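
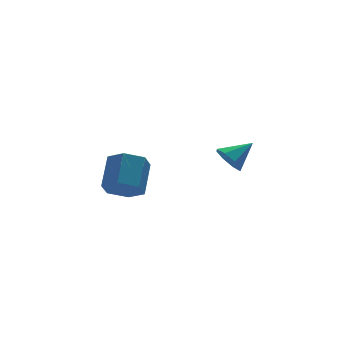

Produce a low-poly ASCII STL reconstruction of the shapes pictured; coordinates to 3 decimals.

solid 
facet normal -0.448 -0.618 -0.646
outer loop
vertex -1.91 -1.996 -2.765
vertex -2.866 -1.642 -2.44
vertex -2.364 -1.158 -3.251
endloop
endfacet
facet normal 0.787 0.071 -0.613
outer loop
vertex -1.91 -1.996 -2.765
vertex -2.364 -1.158 -3.251
vertex -1.037 -0.791 -1.504
endloop
endfacet
facet normal 0.787 0.071 -0.613
outer loop
vertex -1.037 -0.791 -1.504
vertex -2.364 -1.158 -3.251
vertex -1.491 0.047 -1.99
endloop
endfacet
facet normal 0.447 0.618 0.647
outer loop
vertex -1.037 -0.791 -1.504
vertex -1.491 0.047 -1.99
vertex -1.994 -0.438 -1.18
endloop
endfacet
facet normal -0.448 -0.618 -0.646
outer loop
vertex -2.364 -1.158 -3.251
vertex -2.866 -1.642 -2.44
vertex -3.32 -0.804 -2.927
endloop
endfacet
facet normal 0.027 0.713 -0.700
outer loop
vertex -2.364 -1.158 -3.251
vertex -3.32 -0.804 -2.927
vertex -1.491 0.047 -1.99
endloop
endfacet
facet normal 0.026 0.714 -0.700
outer loop
vertex -1.491 0.047 -1.99
vertex -3.32 -0.804 -2.927
vertex -2.447 0.4 -1.666
endloop
endfacet
facet normal 0.447 0.617 0.647
outer loop
vertex -1.491 0.047 -1.99
vertex -2.447 0.4 -1.666
vertex -1.994 -0.438 -1.18
endloop
endfacet
facet normal -0.447 -0.618 -0.647
outer loop
vertex -3.32 -0.804 -2.927
vertex -2.866 -1.642 -2.44
vertex -3.823 -1.289 -2.116
endloop
endfacet
facet normal -0.761 0.643 -0.087
outer loop
vertex -3.32 -0.804 -2.927
vertex -3.823 -1.289 -2.116
vertex -2.447 0.4 -1.666
endloop
endfacet
facet normal -0.761 0.643 -0.088
outer loop
vertex -2.447 0.4 -1.666
vertex -3.823 -1.289 -2.116
vertex -2.95 -0.084 -0.855
endloop
endfacet
facet normal 0.448 0.617 0.646
outer loop
vertex -2.447 0.4 -1.666
vertex -2.95 -0.084 -0.855
vertex -1.994 -0.438 -1.18
endloop
endfacet
facet normal -0.447 -0.618 -0.647
outer loop
vertex -3.823 -1.289 -2.116
vertex -2.866 -1.642 -2.44
vertex -3.369 -2.127 -1.63
endloop
endfacet
facet normal -0.787 -0.071 0.613
outer loop
vertex -3.823 -1.289 -2.116
vertex -3.369 -2.127 -1.63
vertex -2.95 -0.084 -0.855
endloop
endfacet
facet normal -0.787 -0.071 0.613
outer loop
vertex -2.95 -0.084 -0.855
vertex -3.369 -2.127 -1.63
vertex -2.496 -0.922 -0.369
endloop
endfacet
facet normal 0.448 0.618 0.646
outer loop
vertex -2.95 -0.084 -0.855
vertex -2.496 -0.922 -0.369
vertex -1.994 -0.438 -1.18
endloop
endfacet
facet normal -0.447 -0.617 -0.647
outer loop
vertex -3.369 -2.127 -1.63
vertex -2.866 -1.642 -2.44
vertex -2.413 -2.48 -1.954
endloop
endfacet
facet normal -0.026 -0.714 0.700
outer loop
vertex -3.369 -2.127 -1.63
vertex -2.413 -2.48 -1.954
vertex -2.496 -0.922 -0.369
endloop
endfacet
facet normal -0.027 -0.714 0.700
outer loop
vertex -2.496 -0.922 -0.369
vertex -2.413 -2.48 -1.954
vertex -1.54 -1.276 -0.693
endloop
endfacet
facet normal 0.448 0.618 0.646
outer loop
vertex -2.496 -0.922 -0.369
vertex -1.54 -1.276 -0.693
vertex -1.994 -0.438 -1.18
endloop
endfacet
facet normal -0.448 -0.617 -0.646
outer loop
vertex -2.413 -2.48 -1.954
vertex -2.866 -1.642 -2.44
vertex -1.91 -1.996 -2.765
endloop
endfacet
facet normal 0.761 -0.643 0.088
outer loop
vertex -2.413 -2.48 -1.954
vertex -1.91 -1.996 -2.765
vertex -1.54 -1.276 -0.693
endloop
endfacet
facet normal 0.761 -0.643 0.088
outer loop
vertex -1.54 -1.276 -0.693
vertex -1.91 -1.996 -2.765
vertex -1.037 -0.791 -1.504
endloop
endfacet
facet normal 0.447 0.618 0.647
outer loop
vertex -1.54 -1.276 -0.693
vertex -1.037 -0.791 -1.504
vertex -1.994 -0.438 -1.18
endloop
endfacet
facet normal -0.844 -0.050 -0.533
outer loop
vertex 3.355 -1.702 -2.48
vertex 2.881 -1.381 -1.76
vertex 3.312 -0.999 -2.478
endloop
endfacet
facet normal 0.865 0.054 -0.498
outer loop
vertex 3.355 -1.702 -2.48
vertex 3.312 -0.999 -2.478
vertex 4.239 -1.299 -0.9
endloop
endfacet
facet normal -0.844 -0.050 -0.534
outer loop
vertex 3.312 -0.999 -2.478
vertex 2.881 -1.381 -1.76
vertex 3.016 -0.52 -2.055
endloop
endfacet
facet normal 0.689 0.670 -0.277
outer loop
vertex 3.312 -0.999 -2.478
vertex 3.016 -0.52 -2.055
vertex 4.239 -1.299 -0.9
endloop
endfacet
facet normal -0.844 -0.051 -0.534
outer loop
vertex 3.016 -0.52 -2.055
vertex 2.881 -1.381 -1.76
vertex 2.641 -0.545 -1.46
endloop
endfacet
facet normal 0.339 0.906 0.252
outer loop
vertex 3.016 -0.52 -2.055
vertex 2.641 -0.545 -1.46
vertex 4.239 -1.299 -0.9
endloop
endfacet
facet normal -0.844 -0.050 -0.535
outer loop
vertex 2.641 -0.545 -1.46
vertex 2.881 -1.381 -1.76
vertex 2.406 -1.059 -1.041
endloop
endfacet
facet normal 0.022 0.626 0.780
outer loop
vertex 2.641 -0.545 -1.46
vertex 2.406 -1.059 -1.041
vertex 4.239 -1.299 -0.9
endloop
endfacet
facet normal -0.844 -0.051 -0.535
outer loop
vertex 2.406 -1.059 -1.041
vertex 2.881 -1.381 -1.76
vertex 2.449 -1.762 -1.042
endloop
endfacet
facet normal -0.077 -0.006 0.997
outer loop
vertex 2.406 -1.059 -1.041
vertex 2.449 -1.762 -1.042
vertex 4.239 -1.299 -0.9
endloop
endfacet
facet normal -0.844 -0.051 -0.535
outer loop
vertex 2.449 -1.762 -1.042
vertex 2.881 -1.381 -1.76
vertex 2.746 -2.242 -1.465
endloop
endfacet
facet normal 0.099 -0.623 0.776
outer loop
vertex 2.449 -1.762 -1.042
vertex 2.746 -2.242 -1.465
vertex 4.239 -1.299 -0.9
endloop
endfacet
facet normal -0.844 -0.051 -0.534
outer loop
vertex 2.746 -2.242 -1.465
vertex 2.881 -1.381 -1.76
vertex 3.121 -2.217 -2.06
endloop
endfacet
facet normal 0.449 -0.859 0.247
outer loop
vertex 2.746 -2.242 -1.465
vertex 3.121 -2.217 -2.06
vertex 4.239 -1.299 -0.9
endloop
endfacet
facet normal -0.844 -0.051 -0.533
outer loop
vertex 3.121 -2.217 -2.06
vertex 2.881 -1.381 -1.76
vertex 3.355 -1.702 -2.48
endloop
endfacet
facet normal 0.766 -0.578 -0.281
outer loop
vertex 3.121 -2.217 -2.06
vertex 3.355 -1.702 -2.48
vertex 4.239 -1.299 -0.9
endloop
endfacet

endsolid


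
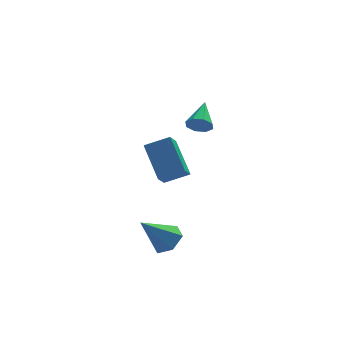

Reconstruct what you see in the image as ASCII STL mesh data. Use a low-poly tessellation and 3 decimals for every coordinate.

solid 
facet normal -0.911 0.117 -0.395
outer loop
vertex -2.316 -4.488 1.746
vertex -2.651 -3.032 2.951
vertex -1.943 -3.848 1.075
endloop
endfacet
facet normal 0.175 -0.759 -0.627
outer loop
vertex -0.849 -3.988 1.549
vertex -2.316 -4.488 1.746
vertex -1.943 -3.848 1.075
endloop
endfacet
facet normal -0.911 0.118 -0.395
outer loop
vertex -1.943 -3.848 1.075
vertex -2.651 -3.032 2.951
vertex -2.277 -2.391 2.28
endloop
endfacet
facet normal 0.373 0.641 -0.671
outer loop
vertex -2.277 -2.391 2.28
vertex -0.849 -3.988 1.549
vertex -1.943 -3.848 1.075
endloop
endfacet
facet normal -0.373 -0.641 0.671
outer loop
vertex -2.316 -4.488 1.746
vertex -1.557 -3.172 3.425
vertex -2.651 -3.032 2.951
endloop
endfacet
facet normal 0.174 -0.759 -0.628
outer loop
vertex -1.223 -4.629 2.22
vertex -2.316 -4.488 1.746
vertex -0.849 -3.988 1.549
endloop
endfacet
facet normal -0.374 -0.641 0.671
outer loop
vertex -1.223 -4.629 2.22
vertex -1.557 -3.172 3.425
vertex -2.316 -4.488 1.746
endloop
endfacet
facet normal -0.175 0.759 0.627
outer loop
vertex -2.651 -3.032 2.951
vertex -1.557 -3.172 3.425
vertex -2.277 -2.391 2.28
endloop
endfacet
facet normal 0.374 0.641 -0.671
outer loop
vertex -1.184 -2.532 2.754
vertex -0.849 -3.988 1.549
vertex -2.277 -2.391 2.28
endloop
endfacet
facet normal -0.174 0.759 0.627
outer loop
vertex -2.277 -2.391 2.28
vertex -1.557 -3.172 3.425
vertex -1.184 -2.532 2.754
endloop
endfacet
facet normal 0.911 -0.118 0.395
outer loop
vertex -1.184 -2.532 2.754
vertex -1.223 -4.629 2.22
vertex -0.849 -3.988 1.549
endloop
endfacet
facet normal 0.911 -0.117 0.395
outer loop
vertex -1.557 -3.172 3.425
vertex -1.223 -4.629 2.22
vertex -1.184 -2.532 2.754
endloop
endfacet
facet normal -0.334 -0.837 -0.434
outer loop
vertex 0.963 1.494 0.753
vertex 0.632 1.341 1.303
vertex 0.494 1.681 0.754
endloop
endfacet
facet normal 0.268 0.675 -0.687
outer loop
vertex 0.963 1.494 0.753
vertex 0.494 1.681 0.754
vertex 1.168 2.679 1.997
endloop
endfacet
facet normal -0.335 -0.836 -0.434
outer loop
vertex 0.494 1.681 0.754
vertex 0.632 1.341 1.303
vertex 0.106 1.669 1.077
endloop
endfacet
facet normal -0.390 0.810 -0.439
outer loop
vertex 0.494 1.681 0.754
vertex 0.106 1.669 1.077
vertex 1.168 2.679 1.997
endloop
endfacet
facet normal -0.335 -0.836 -0.434
outer loop
vertex 0.106 1.669 1.077
vertex 0.632 1.341 1.303
vertex 0.026 1.465 1.532
endloop
endfacet
facet normal -0.749 0.644 0.157
outer loop
vertex 0.106 1.669 1.077
vertex 0.026 1.465 1.532
vertex 1.168 2.679 1.997
endloop
endfacet
facet normal -0.335 -0.836 -0.435
outer loop
vertex 0.026 1.465 1.532
vertex 0.632 1.341 1.303
vertex 0.301 1.188 1.852
endloop
endfacet
facet normal -0.599 0.275 0.752
outer loop
vertex 0.026 1.465 1.532
vertex 0.301 1.188 1.852
vertex 1.168 2.679 1.997
endloop
endfacet
facet normal -0.334 -0.836 -0.435
outer loop
vertex 0.301 1.188 1.852
vertex 0.632 1.341 1.303
vertex 0.77 1.001 1.851
endloop
endfacet
facet normal -0.030 -0.080 0.996
outer loop
vertex 0.301 1.188 1.852
vertex 0.77 1.001 1.851
vertex 1.168 2.679 1.997
endloop
endfacet
facet normal -0.335 -0.836 -0.434
outer loop
vertex 0.77 1.001 1.851
vertex 0.632 1.341 1.303
vertex 1.159 1.013 1.528
endloop
endfacet
facet normal 0.628 -0.214 0.748
outer loop
vertex 0.77 1.001 1.851
vertex 1.159 1.013 1.528
vertex 1.168 2.679 1.997
endloop
endfacet
facet normal -0.335 -0.836 -0.434
outer loop
vertex 1.159 1.013 1.528
vertex 0.632 1.341 1.303
vertex 1.239 1.217 1.073
endloop
endfacet
facet normal 0.987 -0.048 0.152
outer loop
vertex 1.159 1.013 1.528
vertex 1.239 1.217 1.073
vertex 1.168 2.679 1.997
endloop
endfacet
facet normal -0.335 -0.836 -0.434
outer loop
vertex 1.239 1.217 1.073
vertex 0.632 1.341 1.303
vertex 0.963 1.494 0.753
endloop
endfacet
facet normal 0.837 0.321 -0.444
outer loop
vertex 1.239 1.217 1.073
vertex 0.963 1.494 0.753
vertex 1.168 2.679 1.997
endloop
endfacet
facet normal 0.643 0.134 -0.754
outer loop
vertex -1.206 -4.149 -2.163
vertex -1.792 -3.746 -2.591
vertex -1.285 -3.326 -2.084
endloop
endfacet
facet normal 0.477 -0.039 0.878
outer loop
vertex -1.206 -4.149 -2.163
vertex -1.285 -3.326 -2.084
vertex -2.988 -3.994 -1.189
endloop
endfacet
facet normal 0.643 0.133 -0.754
outer loop
vertex -1.285 -3.326 -2.084
vertex -1.792 -3.746 -2.591
vertex -1.871 -2.923 -2.513
endloop
endfacet
facet normal 0.045 0.758 0.651
outer loop
vertex -1.285 -3.326 -2.084
vertex -1.871 -2.923 -2.513
vertex -2.988 -3.994 -1.189
endloop
endfacet
facet normal 0.643 0.133 -0.754
outer loop
vertex -1.871 -2.923 -2.513
vertex -1.792 -3.746 -2.591
vertex -2.377 -3.342 -3.019
endloop
endfacet
facet normal -0.663 0.747 0.045
outer loop
vertex -1.871 -2.923 -2.513
vertex -2.377 -3.342 -3.019
vertex -2.988 -3.994 -1.189
endloop
endfacet
facet normal 0.644 0.134 -0.753
outer loop
vertex -2.377 -3.342 -3.019
vertex -1.792 -3.746 -2.591
vertex -2.298 -4.165 -3.098
endloop
endfacet
facet normal -0.941 -0.058 -0.335
outer loop
vertex -2.377 -3.342 -3.019
vertex -2.298 -4.165 -3.098
vertex -2.988 -3.994 -1.189
endloop
endfacet
facet normal 0.644 0.134 -0.753
outer loop
vertex -2.298 -4.165 -3.098
vertex -1.792 -3.746 -2.591
vertex -1.713 -4.568 -2.67
endloop
endfacet
facet normal -0.509 -0.854 -0.108
outer loop
vertex -2.298 -4.165 -3.098
vertex -1.713 -4.568 -2.67
vertex -2.988 -3.994 -1.189
endloop
endfacet
facet normal 0.643 0.134 -0.754
outer loop
vertex -1.713 -4.568 -2.67
vertex -1.792 -3.746 -2.591
vertex -1.206 -4.149 -2.163
endloop
endfacet
facet normal 0.199 -0.844 0.498
outer loop
vertex -1.713 -4.568 -2.67
vertex -1.206 -4.149 -2.163
vertex -2.988 -3.994 -1.189
endloop
endfacet

endsolid


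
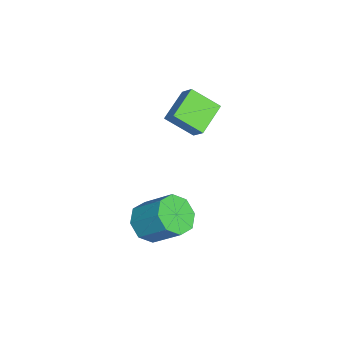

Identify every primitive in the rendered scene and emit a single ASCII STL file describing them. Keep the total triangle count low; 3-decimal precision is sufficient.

solid 
facet normal -0.287 -0.677 -0.678
outer loop
vertex 4.09 -4.221 -2.064
vertex 3.459 -3.473 -2.544
vertex 4.494 -3.797 -2.659
endloop
endfacet
facet normal 0.827 -0.532 0.182
outer loop
vertex 4.09 -4.221 -2.064
vertex 4.494 -3.797 -2.659
vertex 4.652 -2.895 -0.736
endloop
endfacet
facet normal 0.828 -0.531 0.181
outer loop
vertex 4.652 -2.895 -0.736
vertex 4.494 -3.797 -2.659
vertex 5.055 -2.47 -1.33
endloop
endfacet
facet normal 0.286 0.677 0.678
outer loop
vertex 4.652 -2.895 -0.736
vertex 5.055 -2.47 -1.33
vertex 4.021 -2.147 -1.216
endloop
endfacet
facet normal -0.287 -0.677 -0.678
outer loop
vertex 4.494 -3.797 -2.659
vertex 3.459 -3.473 -2.544
vertex 4.291 -3.183 -3.186
endloop
endfacet
facet normal 0.927 -0.016 -0.375
outer loop
vertex 4.494 -3.797 -2.659
vertex 4.291 -3.183 -3.186
vertex 5.055 -2.47 -1.33
endloop
endfacet
facet normal 0.927 -0.017 -0.375
outer loop
vertex 5.055 -2.47 -1.33
vertex 4.291 -3.183 -3.186
vertex 4.853 -1.856 -1.857
endloop
endfacet
facet normal 0.286 0.677 0.679
outer loop
vertex 5.055 -2.47 -1.33
vertex 4.853 -1.856 -1.857
vertex 4.021 -2.147 -1.216
endloop
endfacet
facet normal -0.287 -0.677 -0.678
outer loop
vertex 4.291 -3.183 -3.186
vertex 3.459 -3.473 -2.544
vertex 3.601 -2.739 -3.337
endloop
endfacet
facet normal 0.483 0.509 -0.712
outer loop
vertex 4.291 -3.183 -3.186
vertex 3.601 -2.739 -3.337
vertex 4.853 -1.856 -1.857
endloop
endfacet
facet normal 0.483 0.509 -0.712
outer loop
vertex 4.853 -1.856 -1.857
vertex 3.601 -2.739 -3.337
vertex 4.163 -1.413 -2.009
endloop
endfacet
facet normal 0.285 0.677 0.678
outer loop
vertex 4.853 -1.856 -1.857
vertex 4.163 -1.413 -2.009
vertex 4.021 -2.147 -1.216
endloop
endfacet
facet normal -0.287 -0.677 -0.678
outer loop
vertex 3.601 -2.739 -3.337
vertex 3.459 -3.473 -2.544
vertex 2.828 -2.725 -3.024
endloop
endfacet
facet normal -0.243 0.736 -0.632
outer loop
vertex 3.601 -2.739 -3.337
vertex 2.828 -2.725 -3.024
vertex 4.163 -1.413 -2.009
endloop
endfacet
facet normal -0.243 0.736 -0.632
outer loop
vertex 4.163 -1.413 -2.009
vertex 2.828 -2.725 -3.024
vertex 3.39 -1.399 -1.696
endloop
endfacet
facet normal 0.287 0.677 0.678
outer loop
vertex 4.163 -1.413 -2.009
vertex 3.39 -1.399 -1.696
vertex 4.021 -2.147 -1.216
endloop
endfacet
facet normal -0.286 -0.677 -0.678
outer loop
vertex 2.828 -2.725 -3.024
vertex 3.459 -3.473 -2.544
vertex 2.425 -3.15 -2.43
endloop
endfacet
facet normal -0.827 0.532 -0.181
outer loop
vertex 2.828 -2.725 -3.024
vertex 2.425 -3.15 -2.43
vertex 3.39 -1.399 -1.696
endloop
endfacet
facet normal -0.827 0.532 -0.182
outer loop
vertex 3.39 -1.399 -1.696
vertex 2.425 -3.15 -2.43
vertex 2.986 -1.823 -1.101
endloop
endfacet
facet normal 0.287 0.677 0.678
outer loop
vertex 3.39 -1.399 -1.696
vertex 2.986 -1.823 -1.101
vertex 4.021 -2.147 -1.216
endloop
endfacet
facet normal -0.286 -0.677 -0.679
outer loop
vertex 2.425 -3.15 -2.43
vertex 3.459 -3.473 -2.544
vertex 2.627 -3.764 -1.903
endloop
endfacet
facet normal -0.927 0.017 0.375
outer loop
vertex 2.425 -3.15 -2.43
vertex 2.627 -3.764 -1.903
vertex 2.986 -1.823 -1.101
endloop
endfacet
facet normal -0.927 0.016 0.376
outer loop
vertex 2.986 -1.823 -1.101
vertex 2.627 -3.764 -1.903
vertex 3.189 -2.437 -0.574
endloop
endfacet
facet normal 0.287 0.677 0.678
outer loop
vertex 2.986 -1.823 -1.101
vertex 3.189 -2.437 -0.574
vertex 4.021 -2.147 -1.216
endloop
endfacet
facet normal -0.285 -0.677 -0.678
outer loop
vertex 2.627 -3.764 -1.903
vertex 3.459 -3.473 -2.544
vertex 3.317 -4.207 -1.751
endloop
endfacet
facet normal -0.484 -0.509 0.712
outer loop
vertex 2.627 -3.764 -1.903
vertex 3.317 -4.207 -1.751
vertex 3.189 -2.437 -0.574
endloop
endfacet
facet normal -0.483 -0.509 0.712
outer loop
vertex 3.189 -2.437 -0.574
vertex 3.317 -4.207 -1.751
vertex 3.879 -2.881 -0.423
endloop
endfacet
facet normal 0.287 0.677 0.678
outer loop
vertex 3.189 -2.437 -0.574
vertex 3.879 -2.881 -0.423
vertex 4.021 -2.147 -1.216
endloop
endfacet
facet normal -0.287 -0.677 -0.678
outer loop
vertex 3.317 -4.207 -1.751
vertex 3.459 -3.473 -2.544
vertex 4.09 -4.221 -2.064
endloop
endfacet
facet normal 0.243 -0.736 0.632
outer loop
vertex 3.317 -4.207 -1.751
vertex 4.09 -4.221 -2.064
vertex 3.879 -2.881 -0.423
endloop
endfacet
facet normal 0.243 -0.736 0.632
outer loop
vertex 3.879 -2.881 -0.423
vertex 4.09 -4.221 -2.064
vertex 4.652 -2.895 -0.736
endloop
endfacet
facet normal 0.287 0.677 0.678
outer loop
vertex 3.879 -2.881 -0.423
vertex 4.652 -2.895 -0.736
vertex 4.021 -2.147 -1.216
endloop
endfacet
facet normal -0.838 0.370 0.401
outer loop
vertex -2.581 -2.686 1.627
vertex -1.977 -2.179 2.422
vertex -2.443 -1.299 0.637
endloop
endfacet
facet normal -0.540 -0.453 -0.710
outer loop
vertex -0.943 -1.961 -0.082
vertex -2.581 -2.686 1.627
vertex -2.443 -1.299 0.637
endloop
endfacet
facet normal -0.838 0.371 0.401
outer loop
vertex -2.443 -1.299 0.637
vertex -1.977 -2.179 2.422
vertex -1.838 -0.792 1.431
endloop
endfacet
facet normal 0.080 0.811 -0.579
outer loop
vertex -1.838 -0.792 1.431
vertex -0.943 -1.961 -0.082
vertex -2.443 -1.299 0.637
endloop
endfacet
facet normal -0.081 -0.811 0.579
outer loop
vertex -2.581 -2.686 1.627
vertex -0.477 -2.841 1.703
vertex -1.977 -2.179 2.422
endloop
endfacet
facet normal -0.540 -0.453 -0.710
outer loop
vertex -1.082 -3.348 0.909
vertex -2.581 -2.686 1.627
vertex -0.943 -1.961 -0.082
endloop
endfacet
facet normal -0.081 -0.811 0.579
outer loop
vertex -1.082 -3.348 0.909
vertex -0.477 -2.841 1.703
vertex -2.581 -2.686 1.627
endloop
endfacet
facet normal 0.540 0.453 0.710
outer loop
vertex -1.977 -2.179 2.422
vertex -0.477 -2.841 1.703
vertex -1.838 -0.792 1.431
endloop
endfacet
facet normal 0.081 0.811 -0.579
outer loop
vertex -0.339 -1.454 0.713
vertex -0.943 -1.961 -0.082
vertex -1.838 -0.792 1.431
endloop
endfacet
facet normal 0.540 0.453 0.710
outer loop
vertex -1.838 -0.792 1.431
vertex -0.477 -2.841 1.703
vertex -0.339 -1.454 0.713
endloop
endfacet
facet normal 0.838 -0.370 -0.401
outer loop
vertex -0.339 -1.454 0.713
vertex -1.082 -3.348 0.909
vertex -0.943 -1.961 -0.082
endloop
endfacet
facet normal 0.838 -0.370 -0.402
outer loop
vertex -0.477 -2.841 1.703
vertex -1.082 -3.348 0.909
vertex -0.339 -1.454 0.713
endloop
endfacet

endsolid


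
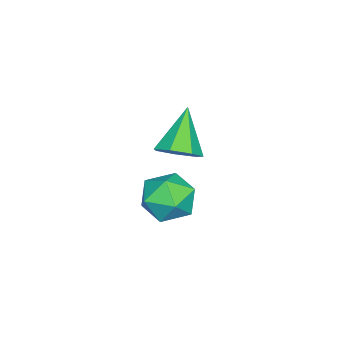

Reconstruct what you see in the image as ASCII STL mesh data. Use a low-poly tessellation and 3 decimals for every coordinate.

solid 
facet normal 0.683 0.076 -0.727
outer loop
vertex -0.742 0.184 0.625
vertex -1.048 -0.332 0.284
vertex -1.17 0.346 0.24
endloop
endfacet
facet normal -0.120 0.860 0.495
outer loop
vertex -0.742 0.184 0.625
vertex -1.17 0.346 0.24
vertex -2.092 -0.448 1.396
endloop
endfacet
facet normal 0.682 0.075 -0.728
outer loop
vertex -1.17 0.346 0.24
vertex -1.048 -0.332 0.284
vertex -1.507 -0.002 -0.112
endloop
endfacet
facet normal -0.690 0.722 -0.054
outer loop
vertex -1.17 0.346 0.24
vertex -1.507 -0.002 -0.112
vertex -2.092 -0.448 1.396
endloop
endfacet
facet normal 0.682 0.076 -0.727
outer loop
vertex -1.507 -0.002 -0.112
vertex -1.048 -0.332 0.284
vertex -1.498 -0.598 -0.166
endloop
endfacet
facet normal -0.934 0.018 -0.357
outer loop
vertex -1.507 -0.002 -0.112
vertex -1.498 -0.598 -0.166
vertex -2.092 -0.448 1.396
endloop
endfacet
facet normal 0.682 0.077 -0.727
outer loop
vertex -1.498 -0.598 -0.166
vertex -1.048 -0.332 0.284
vertex -1.15 -0.994 0.118
endloop
endfacet
facet normal -0.669 -0.720 -0.185
outer loop
vertex -1.498 -0.598 -0.166
vertex -1.15 -0.994 0.118
vertex -2.092 -0.448 1.396
endloop
endfacet
facet normal 0.682 0.077 -0.727
outer loop
vertex -1.15 -0.994 0.118
vertex -1.048 -0.332 0.284
vertex -0.726 -0.891 0.527
endloop
endfacet
facet normal -0.093 -0.939 0.333
outer loop
vertex -1.15 -0.994 0.118
vertex -0.726 -0.891 0.527
vertex -2.092 -0.448 1.396
endloop
endfacet
facet normal 0.682 0.077 -0.727
outer loop
vertex -0.726 -0.891 0.527
vertex -1.048 -0.332 0.284
vertex -0.544 -0.367 0.753
endloop
endfacet
facet normal 0.359 -0.472 0.805
outer loop
vertex -0.726 -0.891 0.527
vertex -0.544 -0.367 0.753
vertex -2.092 -0.448 1.396
endloop
endfacet
facet normal 0.682 0.076 -0.727
outer loop
vertex -0.544 -0.367 0.753
vertex -1.048 -0.332 0.284
vertex -0.742 0.184 0.625
endloop
endfacet
facet normal 0.348 0.329 0.878
outer loop
vertex -0.544 -0.367 0.753
vertex -0.742 0.184 0.625
vertex -2.092 -0.448 1.396
endloop
endfacet
facet normal 0.297 0.946 0.131
outer loop
vertex 1.724 1.092 0.35
vertex 1.443 1.074 1.12
vertex 2.216 0.853 0.961
endloop
endfacet
facet normal 0.717 0.608 -0.340
outer loop
vertex 1.724 1.092 0.35
vertex 2.216 0.853 0.961
vertex 2.222 0.448 0.248
endloop
endfacet
facet normal 0.307 0.376 -0.874
outer loop
vertex 1.724 1.092 0.35
vertex 2.222 0.448 0.248
vertex 1.453 0.42 -0.034
endloop
endfacet
facet normal -0.367 0.569 -0.736
outer loop
vertex 1.724 1.092 0.35
vertex 1.453 0.42 -0.034
vertex 0.971 0.807 0.505
endloop
endfacet
facet normal -0.372 0.921 -0.114
outer loop
vertex 1.724 1.092 0.35
vertex 0.971 0.807 0.505
vertex 1.443 1.074 1.12
endloop
endfacet
facet normal 0.999 0.040 -0.014
outer loop
vertex 2.222 0.448 0.248
vertex 2.216 0.853 0.961
vertex 2.249 0.033 0.955
endloop
endfacet
facet normal 0.320 0.585 0.745
outer loop
vertex 2.216 0.853 0.961
vertex 1.443 1.074 1.12
vertex 1.767 0.42 1.494
endloop
endfacet
facet normal -0.763 0.545 0.349
outer loop
vertex 1.443 1.074 1.12
vertex 0.971 0.807 0.505
vertex 0.998 0.392 1.212
endloop
endfacet
facet normal -0.754 -0.026 -0.656
outer loop
vertex 0.971 0.807 0.505
vertex 1.453 0.42 -0.034
vertex 1.004 -0.013 0.499
endloop
endfacet
facet normal 0.335 -0.337 -0.880
outer loop
vertex 1.453 0.42 -0.034
vertex 2.222 0.448 0.248
vertex 1.777 -0.234 0.34
endloop
endfacet
facet normal 0.367 -0.569 0.736
outer loop
vertex 1.496 -0.252 1.11
vertex 2.249 0.033 0.955
vertex 1.767 0.42 1.494
endloop
endfacet
facet normal -0.307 -0.376 0.874
outer loop
vertex 1.496 -0.252 1.11
vertex 1.767 0.42 1.494
vertex 0.998 0.392 1.212
endloop
endfacet
facet normal -0.717 -0.608 0.340
outer loop
vertex 1.496 -0.252 1.11
vertex 0.998 0.392 1.212
vertex 1.004 -0.013 0.499
endloop
endfacet
facet normal -0.297 -0.946 -0.131
outer loop
vertex 1.496 -0.252 1.11
vertex 1.004 -0.013 0.499
vertex 1.777 -0.234 0.34
endloop
endfacet
facet normal 0.372 -0.921 0.114
outer loop
vertex 1.496 -0.252 1.11
vertex 1.777 -0.234 0.34
vertex 2.249 0.033 0.955
endloop
endfacet
facet normal 0.754 0.026 0.656
outer loop
vertex 1.767 0.42 1.494
vertex 2.249 0.033 0.955
vertex 2.216 0.853 0.961
endloop
endfacet
facet normal -0.335 0.337 0.880
outer loop
vertex 0.998 0.392 1.212
vertex 1.767 0.42 1.494
vertex 1.443 1.074 1.12
endloop
endfacet
facet normal -0.999 -0.040 0.014
outer loop
vertex 1.004 -0.013 0.499
vertex 0.998 0.392 1.212
vertex 0.971 0.807 0.505
endloop
endfacet
facet normal -0.320 -0.585 -0.745
outer loop
vertex 1.777 -0.234 0.34
vertex 1.004 -0.013 0.499
vertex 1.453 0.42 -0.034
endloop
endfacet
facet normal 0.763 -0.545 -0.349
outer loop
vertex 2.249 0.033 0.955
vertex 1.777 -0.234 0.34
vertex 2.222 0.448 0.248
endloop
endfacet

endsolid


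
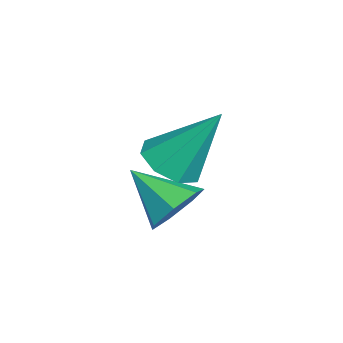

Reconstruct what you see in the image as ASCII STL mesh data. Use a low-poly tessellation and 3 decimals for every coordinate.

solid 
facet normal -0.099 -0.558 -0.824
outer loop
vertex -0.2 -0.06 0.123
vertex -0.995 0.269 -0.004
vertex -0.191 0.491 -0.251
endloop
endfacet
facet normal 0.966 0.135 0.222
outer loop
vertex -0.2 -0.06 0.123
vertex -0.191 0.491 -0.251
vertex -0.785 1.451 1.744
endloop
endfacet
facet normal -0.099 -0.558 -0.824
outer loop
vertex -0.191 0.491 -0.251
vertex -0.995 0.269 -0.004
vertex -0.654 0.912 -0.48
endloop
endfacet
facet normal 0.701 0.701 -0.129
outer loop
vertex -0.191 0.491 -0.251
vertex -0.654 0.912 -0.48
vertex -0.785 1.451 1.744
endloop
endfacet
facet normal -0.099 -0.557 -0.824
outer loop
vertex -0.654 0.912 -0.48
vertex -0.995 0.269 -0.004
vertex -1.316 0.956 -0.43
endloop
endfacet
facet normal 0.047 0.971 -0.233
outer loop
vertex -0.654 0.912 -0.48
vertex -1.316 0.956 -0.43
vertex -0.785 1.451 1.744
endloop
endfacet
facet normal -0.100 -0.558 -0.824
outer loop
vertex -1.316 0.956 -0.43
vertex -0.995 0.269 -0.004
vertex -1.791 0.598 -0.13
endloop
endfacet
facet normal -0.614 0.789 -0.030
outer loop
vertex -1.316 0.956 -0.43
vertex -1.791 0.598 -0.13
vertex -0.785 1.451 1.744
endloop
endfacet
facet normal -0.100 -0.557 -0.825
outer loop
vertex -1.791 0.598 -0.13
vertex -0.995 0.269 -0.004
vertex -1.799 0.047 0.243
endloop
endfacet
facet normal -0.895 0.259 0.363
outer loop
vertex -1.791 0.598 -0.13
vertex -1.799 0.047 0.243
vertex -0.785 1.451 1.744
endloop
endfacet
facet normal -0.099 -0.557 -0.824
outer loop
vertex -1.799 0.047 0.243
vertex -0.995 0.269 -0.004
vertex -1.337 -0.374 0.472
endloop
endfacet
facet normal -0.632 -0.306 0.713
outer loop
vertex -1.799 0.047 0.243
vertex -1.337 -0.374 0.472
vertex -0.785 1.451 1.744
endloop
endfacet
facet normal -0.099 -0.557 -0.824
outer loop
vertex -1.337 -0.374 0.472
vertex -0.995 0.269 -0.004
vertex -0.674 -0.418 0.422
endloop
endfacet
facet normal 0.023 -0.576 0.817
outer loop
vertex -1.337 -0.374 0.472
vertex -0.674 -0.418 0.422
vertex -0.785 1.451 1.744
endloop
endfacet
facet normal -0.099 -0.557 -0.824
outer loop
vertex -0.674 -0.418 0.422
vertex -0.995 0.269 -0.004
vertex -0.2 -0.06 0.123
endloop
endfacet
facet normal 0.684 -0.394 0.614
outer loop
vertex -0.674 -0.418 0.422
vertex -0.2 -0.06 0.123
vertex -0.785 1.451 1.744
endloop
endfacet
facet normal 0.402 0.722 -0.563
outer loop
vertex 2.004 0.546 0.26
vertex 1.307 0.583 -0.19
vertex 1.504 1.007 0.495
endloop
endfacet
facet normal 0.359 -0.084 0.929
outer loop
vertex 2.004 0.546 0.26
vertex 1.504 1.007 0.495
vertex 0.693 -0.523 0.67
endloop
endfacet
facet normal 0.402 0.722 -0.563
outer loop
vertex 1.504 1.007 0.495
vertex 1.307 0.583 -0.19
vertex 0.856 1.149 0.214
endloop
endfacet
facet normal -0.330 0.278 0.902
outer loop
vertex 1.504 1.007 0.495
vertex 0.856 1.149 0.214
vertex 0.693 -0.523 0.67
endloop
endfacet
facet normal 0.402 0.722 -0.563
outer loop
vertex 0.856 1.149 0.214
vertex 1.307 0.583 -0.19
vertex 0.548 0.864 -0.371
endloop
endfacet
facet normal -0.904 0.192 0.382
outer loop
vertex 0.856 1.149 0.214
vertex 0.548 0.864 -0.371
vertex 0.693 -0.523 0.67
endloop
endfacet
facet normal 0.402 0.723 -0.562
outer loop
vertex 0.548 0.864 -0.371
vertex 1.307 0.583 -0.19
vertex 0.812 0.367 -0.821
endloop
endfacet
facet normal -0.930 -0.277 -0.240
outer loop
vertex 0.548 0.864 -0.371
vertex 0.812 0.367 -0.821
vertex 0.693 -0.523 0.67
endloop
endfacet
facet normal 0.402 0.722 -0.563
outer loop
vertex 0.812 0.367 -0.821
vertex 1.307 0.583 -0.19
vertex 1.449 0.032 -0.796
endloop
endfacet
facet normal -0.389 -0.777 -0.495
outer loop
vertex 0.812 0.367 -0.821
vertex 1.449 0.032 -0.796
vertex 0.693 -0.523 0.67
endloop
endfacet
facet normal 0.401 0.723 -0.563
outer loop
vertex 1.449 0.032 -0.796
vertex 1.307 0.583 -0.19
vertex 1.98 0.112 -0.315
endloop
endfacet
facet normal 0.313 -0.930 -0.191
outer loop
vertex 1.449 0.032 -0.796
vertex 1.98 0.112 -0.315
vertex 0.693 -0.523 0.67
endloop
endfacet
facet normal 0.401 0.723 -0.562
outer loop
vertex 1.98 0.112 -0.315
vertex 1.307 0.583 -0.19
vertex 2.004 0.546 0.26
endloop
endfacet
facet normal 0.646 -0.622 0.443
outer loop
vertex 1.98 0.112 -0.315
vertex 2.004 0.546 0.26
vertex 0.693 -0.523 0.67
endloop
endfacet

endsolid


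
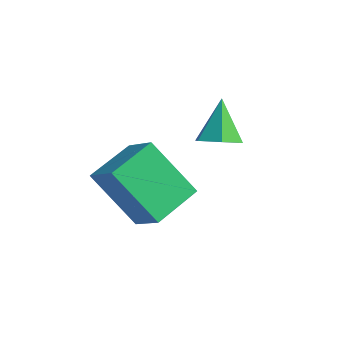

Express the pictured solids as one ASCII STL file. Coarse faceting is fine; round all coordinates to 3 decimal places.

solid 
facet normal -0.833 0.077 -0.548
outer loop
vertex 1.347 -0.518 1.349
vertex 1.217 0.66 1.713
vertex 2.238 -0.023 0.064
endloop
endfacet
facet normal 0.105 -0.950 -0.294
outer loop
vertex 3.063 -0.1 0.607
vertex 1.347 -0.518 1.349
vertex 2.238 -0.023 0.064
endloop
endfacet
facet normal -0.833 0.078 -0.548
outer loop
vertex 2.238 -0.023 0.064
vertex 1.217 0.66 1.713
vertex 2.108 1.155 0.429
endloop
endfacet
facet normal 0.544 0.303 -0.783
outer loop
vertex 2.108 1.155 0.429
vertex 3.063 -0.1 0.607
vertex 2.238 -0.023 0.064
endloop
endfacet
facet normal -0.544 -0.302 0.783
outer loop
vertex 1.347 -0.518 1.349
vertex 2.042 0.583 2.256
vertex 1.217 0.66 1.713
endloop
endfacet
facet normal 0.104 -0.950 -0.294
outer loop
vertex 2.172 -0.595 1.891
vertex 1.347 -0.518 1.349
vertex 3.063 -0.1 0.607
endloop
endfacet
facet normal -0.543 -0.303 0.783
outer loop
vertex 2.172 -0.595 1.891
vertex 2.042 0.583 2.256
vertex 1.347 -0.518 1.349
endloop
endfacet
facet normal -0.105 0.950 0.294
outer loop
vertex 1.217 0.66 1.713
vertex 2.042 0.583 2.256
vertex 2.108 1.155 0.429
endloop
endfacet
facet normal 0.543 0.302 -0.784
outer loop
vertex 2.933 1.078 0.971
vertex 3.063 -0.1 0.607
vertex 2.108 1.155 0.429
endloop
endfacet
facet normal -0.104 0.950 0.294
outer loop
vertex 2.108 1.155 0.429
vertex 2.042 0.583 2.256
vertex 2.933 1.078 0.971
endloop
endfacet
facet normal 0.833 -0.077 0.548
outer loop
vertex 2.933 1.078 0.971
vertex 2.172 -0.595 1.891
vertex 3.063 -0.1 0.607
endloop
endfacet
facet normal 0.833 -0.078 0.548
outer loop
vertex 2.042 0.583 2.256
vertex 2.172 -0.595 1.891
vertex 2.933 1.078 0.971
endloop
endfacet
facet normal 0.369 -0.398 -0.840
outer loop
vertex 2.485 2.177 1.798
vertex 2.096 2.447 1.499
vertex 2.59 2.69 1.601
endloop
endfacet
facet normal 0.699 0.127 0.704
outer loop
vertex 2.485 2.177 1.798
vertex 2.59 2.69 1.601
vertex 1.664 2.913 2.481
endloop
endfacet
facet normal 0.369 -0.397 -0.840
outer loop
vertex 2.59 2.69 1.601
vertex 2.096 2.447 1.499
vertex 2.201 2.961 1.302
endloop
endfacet
facet normal 0.430 0.873 0.231
outer loop
vertex 2.59 2.69 1.601
vertex 2.201 2.961 1.302
vertex 1.664 2.913 2.481
endloop
endfacet
facet normal 0.369 -0.397 -0.840
outer loop
vertex 2.201 2.961 1.302
vertex 2.096 2.447 1.499
vertex 1.707 2.718 1.2
endloop
endfacet
facet normal -0.411 0.899 -0.151
outer loop
vertex 2.201 2.961 1.302
vertex 1.707 2.718 1.2
vertex 1.664 2.913 2.481
endloop
endfacet
facet normal 0.369 -0.397 -0.840
outer loop
vertex 1.707 2.718 1.2
vertex 2.096 2.447 1.499
vertex 1.602 2.204 1.397
endloop
endfacet
facet normal -0.982 0.178 -0.060
outer loop
vertex 1.707 2.718 1.2
vertex 1.602 2.204 1.397
vertex 1.664 2.913 2.481
endloop
endfacet
facet normal 0.369 -0.399 -0.839
outer loop
vertex 1.602 2.204 1.397
vertex 2.096 2.447 1.499
vertex 1.99 1.934 1.696
endloop
endfacet
facet normal -0.713 -0.568 0.412
outer loop
vertex 1.602 2.204 1.397
vertex 1.99 1.934 1.696
vertex 1.664 2.913 2.481
endloop
endfacet
facet normal 0.369 -0.399 -0.840
outer loop
vertex 1.99 1.934 1.696
vertex 2.096 2.447 1.499
vertex 2.485 2.177 1.798
endloop
endfacet
facet normal 0.128 -0.594 0.794
outer loop
vertex 1.99 1.934 1.696
vertex 2.485 2.177 1.798
vertex 1.664 2.913 2.481
endloop
endfacet

endsolid


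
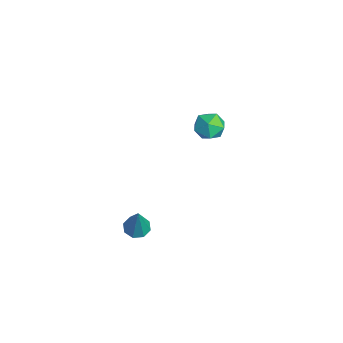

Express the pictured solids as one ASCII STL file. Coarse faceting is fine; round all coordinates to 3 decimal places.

solid 
facet normal -0.353 0.047 -0.934
outer loop
vertex 3.512 -2.837 -3.841
vertex 2.974 -2.504 -3.621
vertex 3.582 -2.329 -3.842
endloop
endfacet
facet normal 0.989 -0.136 -0.058
outer loop
vertex 3.512 -2.837 -3.841
vertex 3.582 -2.329 -3.842
vertex 3.666 -2.596 -1.799
endloop
endfacet
facet normal -0.353 0.048 -0.934
outer loop
vertex 3.582 -2.329 -3.842
vertex 2.974 -2.504 -3.621
vertex 3.296 -1.923 -3.713
endloop
endfacet
facet normal 0.823 0.567 0.040
outer loop
vertex 3.582 -2.329 -3.842
vertex 3.296 -1.923 -3.713
vertex 3.666 -2.596 -1.799
endloop
endfacet
facet normal -0.354 0.048 -0.934
outer loop
vertex 3.296 -1.923 -3.713
vertex 2.974 -2.504 -3.621
vertex 2.822 -1.858 -3.53
endloop
endfacet
facet normal 0.236 0.930 0.281
outer loop
vertex 3.296 -1.923 -3.713
vertex 2.822 -1.858 -3.53
vertex 3.666 -2.596 -1.799
endloop
endfacet
facet normal -0.354 0.048 -0.934
outer loop
vertex 2.822 -1.858 -3.53
vertex 2.974 -2.504 -3.621
vertex 2.437 -2.17 -3.4
endloop
endfacet
facet normal -0.424 0.740 0.522
outer loop
vertex 2.822 -1.858 -3.53
vertex 2.437 -2.17 -3.4
vertex 3.666 -2.596 -1.799
endloop
endfacet
facet normal -0.355 0.047 -0.934
outer loop
vertex 2.437 -2.17 -3.4
vertex 2.974 -2.504 -3.621
vertex 2.367 -2.678 -3.399
endloop
endfacet
facet normal -0.775 0.108 0.623
outer loop
vertex 2.437 -2.17 -3.4
vertex 2.367 -2.678 -3.399
vertex 3.666 -2.596 -1.799
endloop
endfacet
facet normal -0.355 0.047 -0.934
outer loop
vertex 2.367 -2.678 -3.399
vertex 2.974 -2.504 -3.621
vertex 2.653 -3.084 -3.528
endloop
endfacet
facet normal -0.609 -0.595 0.525
outer loop
vertex 2.367 -2.678 -3.399
vertex 2.653 -3.084 -3.528
vertex 3.666 -2.596 -1.799
endloop
endfacet
facet normal -0.354 0.046 -0.934
outer loop
vertex 2.653 -3.084 -3.528
vertex 2.974 -2.504 -3.621
vertex 3.127 -3.15 -3.711
endloop
endfacet
facet normal -0.024 -0.958 0.284
outer loop
vertex 2.653 -3.084 -3.528
vertex 3.127 -3.15 -3.711
vertex 3.666 -2.596 -1.799
endloop
endfacet
facet normal -0.353 0.046 -0.934
outer loop
vertex 3.127 -3.15 -3.711
vertex 2.974 -2.504 -3.621
vertex 3.512 -2.837 -3.841
endloop
endfacet
facet normal 0.639 -0.768 0.042
outer loop
vertex 3.127 -3.15 -3.711
vertex 3.512 -2.837 -3.841
vertex 3.666 -2.596 -1.799
endloop
endfacet
facet normal 0.353 0.911 -0.214
outer loop
vertex -3.267 3.396 -3.957
vertex -3.89 3.775 -3.371
vertex -3.046 3.522 -3.057
endloop
endfacet
facet normal 0.867 0.419 -0.271
outer loop
vertex -3.267 3.396 -3.957
vertex -3.046 3.522 -3.057
vertex -2.8 2.731 -3.492
endloop
endfacet
facet normal 0.656 -0.065 -0.752
outer loop
vertex -3.267 3.396 -3.957
vertex -2.8 2.731 -3.492
vertex -3.492 2.495 -4.076
endloop
endfacet
facet normal 0.012 0.128 -0.992
outer loop
vertex -3.267 3.396 -3.957
vertex -3.492 2.495 -4.076
vertex -4.166 3.14 -4.001
endloop
endfacet
facet normal -0.176 0.731 -0.660
outer loop
vertex -3.267 3.396 -3.957
vertex -4.166 3.14 -4.001
vertex -3.89 3.775 -3.371
endloop
endfacet
facet normal 0.929 0.092 0.359
outer loop
vertex -2.8 2.731 -3.492
vertex -3.046 3.522 -3.057
vertex -3.134 2.7 -2.619
endloop
endfacet
facet normal 0.098 0.887 0.451
outer loop
vertex -3.046 3.522 -3.057
vertex -3.89 3.775 -3.371
vertex -3.808 3.345 -2.544
endloop
endfacet
facet normal -0.757 0.596 -0.269
outer loop
vertex -3.89 3.775 -3.371
vertex -4.166 3.14 -4.001
vertex -4.5 3.109 -3.128
endloop
endfacet
facet normal -0.454 -0.381 -0.806
outer loop
vertex -4.166 3.14 -4.001
vertex -3.492 2.495 -4.076
vertex -4.254 2.318 -3.563
endloop
endfacet
facet normal 0.589 -0.692 -0.418
outer loop
vertex -3.492 2.495 -4.076
vertex -2.8 2.731 -3.492
vertex -3.41 2.065 -3.249
endloop
endfacet
facet normal -0.012 -0.128 0.992
outer loop
vertex -4.033 2.444 -2.663
vertex -3.134 2.7 -2.619
vertex -3.808 3.345 -2.544
endloop
endfacet
facet normal -0.656 0.065 0.752
outer loop
vertex -4.033 2.444 -2.663
vertex -3.808 3.345 -2.544
vertex -4.5 3.109 -3.128
endloop
endfacet
facet normal -0.867 -0.419 0.271
outer loop
vertex -4.033 2.444 -2.663
vertex -4.5 3.109 -3.128
vertex -4.254 2.318 -3.563
endloop
endfacet
facet normal -0.353 -0.911 0.214
outer loop
vertex -4.033 2.444 -2.663
vertex -4.254 2.318 -3.563
vertex -3.41 2.065 -3.249
endloop
endfacet
facet normal 0.176 -0.731 0.660
outer loop
vertex -4.033 2.444 -2.663
vertex -3.41 2.065 -3.249
vertex -3.134 2.7 -2.619
endloop
endfacet
facet normal 0.454 0.381 0.806
outer loop
vertex -3.808 3.345 -2.544
vertex -3.134 2.7 -2.619
vertex -3.046 3.522 -3.057
endloop
endfacet
facet normal -0.589 0.692 0.418
outer loop
vertex -4.5 3.109 -3.128
vertex -3.808 3.345 -2.544
vertex -3.89 3.775 -3.371
endloop
endfacet
facet normal -0.929 -0.092 -0.359
outer loop
vertex -4.254 2.318 -3.563
vertex -4.5 3.109 -3.128
vertex -4.166 3.14 -4.001
endloop
endfacet
facet normal -0.098 -0.887 -0.451
outer loop
vertex -3.41 2.065 -3.249
vertex -4.254 2.318 -3.563
vertex -3.492 2.495 -4.076
endloop
endfacet
facet normal 0.757 -0.596 0.269
outer loop
vertex -3.134 2.7 -2.619
vertex -3.41 2.065 -3.249
vertex -2.8 2.731 -3.492
endloop
endfacet

endsolid


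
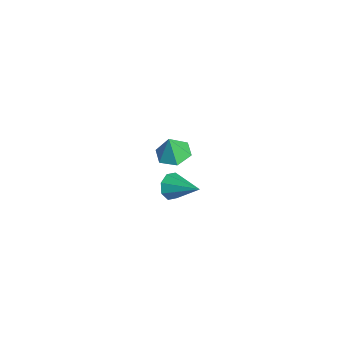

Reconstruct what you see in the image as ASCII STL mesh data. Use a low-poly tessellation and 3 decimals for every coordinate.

solid 
facet normal -0.077 0.206 -0.976
outer loop
vertex -2.422 3.179 -1.889
vertex -3.013 2.393 -2.008
vertex -3.403 3.277 -1.791
endloop
endfacet
facet normal 0.140 0.720 0.679
outer loop
vertex -2.422 3.179 -1.889
vertex -3.403 3.277 -1.791
vertex -2.907 2.107 -0.652
endloop
endfacet
facet normal -0.077 0.206 -0.976
outer loop
vertex -3.403 3.277 -1.791
vertex -3.013 2.393 -2.008
vertex -3.993 2.492 -1.91
endloop
endfacet
facet normal -0.640 0.379 0.668
outer loop
vertex -3.403 3.277 -1.791
vertex -3.993 2.492 -1.91
vertex -2.907 2.107 -0.652
endloop
endfacet
facet normal -0.077 0.207 -0.975
outer loop
vertex -3.993 2.492 -1.91
vertex -3.013 2.393 -2.008
vertex -3.604 1.608 -2.128
endloop
endfacet
facet normal -0.740 -0.449 0.501
outer loop
vertex -3.993 2.492 -1.91
vertex -3.604 1.608 -2.128
vertex -2.907 2.107 -0.652
endloop
endfacet
facet normal -0.076 0.206 -0.976
outer loop
vertex -3.604 1.608 -2.128
vertex -3.013 2.393 -2.008
vertex -2.624 1.509 -2.225
endloop
endfacet
facet normal -0.060 -0.937 0.345
outer loop
vertex -3.604 1.608 -2.128
vertex -2.624 1.509 -2.225
vertex -2.907 2.107 -0.652
endloop
endfacet
facet normal -0.077 0.206 -0.976
outer loop
vertex -2.624 1.509 -2.225
vertex -3.013 2.393 -2.008
vertex -2.033 2.295 -2.106
endloop
endfacet
facet normal 0.720 -0.595 0.356
outer loop
vertex -2.624 1.509 -2.225
vertex -2.033 2.295 -2.106
vertex -2.907 2.107 -0.652
endloop
endfacet
facet normal -0.077 0.206 -0.976
outer loop
vertex -2.033 2.295 -2.106
vertex -3.013 2.393 -2.008
vertex -2.422 3.179 -1.889
endloop
endfacet
facet normal 0.820 0.232 0.523
outer loop
vertex -2.033 2.295 -2.106
vertex -2.422 3.179 -1.889
vertex -2.907 2.107 -0.652
endloop
endfacet
facet normal -0.728 -0.526 -0.440
outer loop
vertex 3.488 0.141 1.265
vertex 2.961 0.486 1.725
vertex 3.27 0.643 1.026
endloop
endfacet
facet normal 0.806 0.070 -0.588
outer loop
vertex 3.488 0.141 1.265
vertex 3.27 0.643 1.026
vertex 4.299 1.454 2.535
endloop
endfacet
facet normal -0.728 -0.526 -0.440
outer loop
vertex 3.27 0.643 1.026
vertex 2.961 0.486 1.725
vertex 2.871 1.053 1.196
endloop
endfacet
facet normal 0.408 0.659 -0.632
outer loop
vertex 3.27 0.643 1.026
vertex 2.871 1.053 1.196
vertex 4.299 1.454 2.535
endloop
endfacet
facet normal -0.727 -0.526 -0.440
outer loop
vertex 2.871 1.053 1.196
vertex 2.961 0.486 1.725
vertex 2.524 1.131 1.676
endloop
endfacet
facet normal -0.075 0.974 -0.212
outer loop
vertex 2.871 1.053 1.196
vertex 2.524 1.131 1.676
vertex 4.299 1.454 2.535
endloop
endfacet
facet normal -0.727 -0.526 -0.441
outer loop
vertex 2.524 1.131 1.676
vertex 2.961 0.486 1.725
vertex 2.433 0.831 2.184
endloop
endfacet
facet normal -0.358 0.831 0.427
outer loop
vertex 2.524 1.131 1.676
vertex 2.433 0.831 2.184
vertex 4.299 1.454 2.535
endloop
endfacet
facet normal -0.727 -0.526 -0.441
outer loop
vertex 2.433 0.831 2.184
vertex 2.961 0.486 1.725
vertex 2.651 0.329 2.423
endloop
endfacet
facet normal -0.275 0.313 0.909
outer loop
vertex 2.433 0.831 2.184
vertex 2.651 0.329 2.423
vertex 4.299 1.454 2.535
endloop
endfacet
facet normal -0.728 -0.525 -0.441
outer loop
vertex 2.651 0.329 2.423
vertex 2.961 0.486 1.725
vertex 3.05 -0.081 2.253
endloop
endfacet
facet normal 0.123 -0.275 0.953
outer loop
vertex 2.651 0.329 2.423
vertex 3.05 -0.081 2.253
vertex 4.299 1.454 2.535
endloop
endfacet
facet normal -0.727 -0.525 -0.442
outer loop
vertex 3.05 -0.081 2.253
vertex 2.961 0.486 1.725
vertex 3.397 -0.158 1.773
endloop
endfacet
facet normal 0.606 -0.591 0.533
outer loop
vertex 3.05 -0.081 2.253
vertex 3.397 -0.158 1.773
vertex 4.299 1.454 2.535
endloop
endfacet
facet normal -0.728 -0.526 -0.440
outer loop
vertex 3.397 -0.158 1.773
vertex 2.961 0.486 1.725
vertex 3.488 0.141 1.265
endloop
endfacet
facet normal 0.888 -0.448 -0.104
outer loop
vertex 3.397 -0.158 1.773
vertex 3.488 0.141 1.265
vertex 4.299 1.454 2.535
endloop
endfacet

endsolid


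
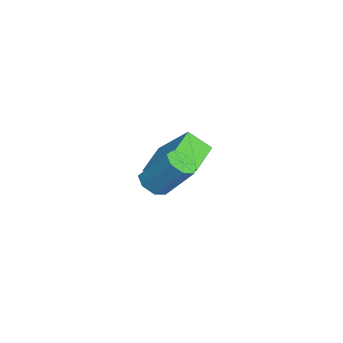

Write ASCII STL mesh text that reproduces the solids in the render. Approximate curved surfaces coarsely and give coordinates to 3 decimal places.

solid 
facet normal -0.284 -0.597 -0.751
outer loop
vertex 0.95 -0.614 1.527
vertex 0.68 -1.058 1.982
vertex 0.376 -0.522 1.671
endloop
endfacet
facet normal -0.028 0.788 -0.615
outer loop
vertex 0.95 -0.614 1.527
vertex 0.376 -0.522 1.671
vertex 1.43 0.401 2.804
endloop
endfacet
facet normal -0.027 0.787 -0.616
outer loop
vertex 1.43 0.401 2.804
vertex 0.376 -0.522 1.671
vertex 0.856 0.493 2.947
endloop
endfacet
facet normal 0.283 0.597 0.751
outer loop
vertex 1.43 0.401 2.804
vertex 0.856 0.493 2.947
vertex 1.16 -0.042 3.258
endloop
endfacet
facet normal -0.283 -0.596 -0.751
outer loop
vertex 0.376 -0.522 1.671
vertex 0.68 -1.058 1.982
vertex 0.03 -0.833 2.048
endloop
endfacet
facet normal -0.766 0.612 -0.198
outer loop
vertex 0.376 -0.522 1.671
vertex 0.03 -0.833 2.048
vertex 0.856 0.493 2.947
endloop
endfacet
facet normal -0.767 0.611 -0.197
outer loop
vertex 0.856 0.493 2.947
vertex 0.03 -0.833 2.048
vertex 0.511 0.182 3.324
endloop
endfacet
facet normal 0.282 0.597 0.751
outer loop
vertex 0.856 0.493 2.947
vertex 0.511 0.182 3.324
vertex 1.16 -0.042 3.258
endloop
endfacet
facet normal -0.283 -0.598 -0.750
outer loop
vertex 0.03 -0.833 2.048
vertex 0.68 -1.058 1.982
vertex 0.174 -1.313 2.376
endloop
endfacet
facet normal -0.929 -0.026 0.370
outer loop
vertex 0.03 -0.833 2.048
vertex 0.174 -1.313 2.376
vertex 0.511 0.182 3.324
endloop
endfacet
facet normal -0.929 -0.026 0.370
outer loop
vertex 0.511 0.182 3.324
vertex 0.174 -1.313 2.376
vertex 0.655 -0.298 3.652
endloop
endfacet
facet normal 0.283 0.598 0.750
outer loop
vertex 0.511 0.182 3.324
vertex 0.655 -0.298 3.652
vertex 1.16 -0.042 3.258
endloop
endfacet
facet normal -0.283 -0.597 -0.750
outer loop
vertex 0.174 -1.313 2.376
vertex 0.68 -1.058 1.982
vertex 0.699 -1.601 2.407
endloop
endfacet
facet normal -0.391 -0.643 0.659
outer loop
vertex 0.174 -1.313 2.376
vertex 0.699 -1.601 2.407
vertex 0.655 -0.298 3.652
endloop
endfacet
facet normal -0.392 -0.642 0.658
outer loop
vertex 0.655 -0.298 3.652
vertex 0.699 -1.601 2.407
vertex 1.179 -0.586 3.683
endloop
endfacet
facet normal 0.283 0.597 0.751
outer loop
vertex 0.655 -0.298 3.652
vertex 1.179 -0.586 3.683
vertex 1.16 -0.042 3.258
endloop
endfacet
facet normal -0.282 -0.597 -0.751
outer loop
vertex 0.699 -1.601 2.407
vertex 0.68 -1.058 1.982
vertex 1.209 -1.479 2.118
endloop
endfacet
facet normal 0.441 -0.776 0.451
outer loop
vertex 0.699 -1.601 2.407
vertex 1.209 -1.479 2.118
vertex 1.179 -0.586 3.683
endloop
endfacet
facet normal 0.441 -0.776 0.451
outer loop
vertex 1.179 -0.586 3.683
vertex 1.209 -1.479 2.118
vertex 1.689 -0.464 3.394
endloop
endfacet
facet normal 0.283 0.597 0.751
outer loop
vertex 1.179 -0.586 3.683
vertex 1.689 -0.464 3.394
vertex 1.16 -0.042 3.258
endloop
endfacet
facet normal -0.282 -0.597 -0.751
outer loop
vertex 1.209 -1.479 2.118
vertex 0.68 -1.058 1.982
vertex 1.32 -1.04 1.727
endloop
endfacet
facet normal 0.941 -0.324 -0.096
outer loop
vertex 1.209 -1.479 2.118
vertex 1.32 -1.04 1.727
vertex 1.689 -0.464 3.394
endloop
endfacet
facet normal 0.941 -0.325 -0.096
outer loop
vertex 1.689 -0.464 3.394
vertex 1.32 -1.04 1.727
vertex 1.801 -0.025 3.003
endloop
endfacet
facet normal 0.283 0.597 0.751
outer loop
vertex 1.689 -0.464 3.394
vertex 1.801 -0.025 3.003
vertex 1.16 -0.042 3.258
endloop
endfacet
facet normal -0.282 -0.598 -0.751
outer loop
vertex 1.32 -1.04 1.727
vertex 0.68 -1.058 1.982
vertex 0.95 -0.614 1.527
endloop
endfacet
facet normal 0.734 0.369 -0.570
outer loop
vertex 1.32 -1.04 1.727
vertex 0.95 -0.614 1.527
vertex 1.801 -0.025 3.003
endloop
endfacet
facet normal 0.732 0.371 -0.571
outer loop
vertex 1.801 -0.025 3.003
vertex 0.95 -0.614 1.527
vertex 1.43 0.401 2.804
endloop
endfacet
facet normal 0.283 0.597 0.751
outer loop
vertex 1.801 -0.025 3.003
vertex 1.43 0.401 2.804
vertex 1.16 -0.042 3.258
endloop
endfacet
facet normal -0.834 0.427 0.350
outer loop
vertex -3.393 0.541 2.825
vertex -3.271 1.464 1.991
vertex -4.513 -0.535 1.471
endloop
endfacet
facet normal -0.098 -0.738 0.667
outer loop
vertex -3.129 -1.244 0.889
vertex -3.393 0.541 2.825
vertex -4.513 -0.535 1.471
endloop
endfacet
facet normal -0.834 0.427 0.350
outer loop
vertex -4.513 -0.535 1.471
vertex -3.271 1.464 1.991
vertex -4.391 0.388 0.637
endloop
endfacet
facet normal -0.544 -0.522 -0.657
outer loop
vertex -4.391 0.388 0.637
vertex -3.129 -1.244 0.889
vertex -4.513 -0.535 1.471
endloop
endfacet
facet normal 0.544 0.522 0.657
outer loop
vertex -3.393 0.541 2.825
vertex -1.887 0.755 1.409
vertex -3.271 1.464 1.991
endloop
endfacet
facet normal -0.098 -0.738 0.667
outer loop
vertex -2.009 -0.168 2.243
vertex -3.393 0.541 2.825
vertex -3.129 -1.244 0.889
endloop
endfacet
facet normal 0.544 0.522 0.657
outer loop
vertex -2.009 -0.168 2.243
vertex -1.887 0.755 1.409
vertex -3.393 0.541 2.825
endloop
endfacet
facet normal 0.098 0.738 -0.667
outer loop
vertex -3.271 1.464 1.991
vertex -1.887 0.755 1.409
vertex -4.391 0.388 0.637
endloop
endfacet
facet normal -0.544 -0.522 -0.657
outer loop
vertex -3.007 -0.321 0.055
vertex -3.129 -1.244 0.889
vertex -4.391 0.388 0.637
endloop
endfacet
facet normal 0.098 0.738 -0.667
outer loop
vertex -4.391 0.388 0.637
vertex -1.887 0.755 1.409
vertex -3.007 -0.321 0.055
endloop
endfacet
facet normal 0.834 -0.427 -0.350
outer loop
vertex -3.007 -0.321 0.055
vertex -2.009 -0.168 2.243
vertex -3.129 -1.244 0.889
endloop
endfacet
facet normal 0.834 -0.427 -0.350
outer loop
vertex -1.887 0.755 1.409
vertex -2.009 -0.168 2.243
vertex -3.007 -0.321 0.055
endloop
endfacet

endsolid


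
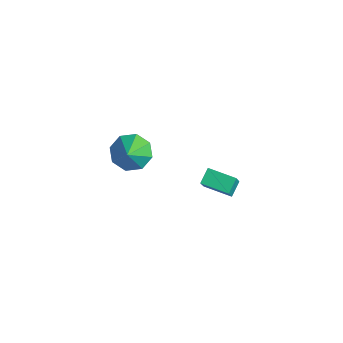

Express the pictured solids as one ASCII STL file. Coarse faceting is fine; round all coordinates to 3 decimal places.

solid 
facet normal -0.571 0.474 -0.671
outer loop
vertex -3.362 -0.929 -3.842
vertex -4.2 -1.029 -3.2
vertex -3.44 -0.302 -3.333
endloop
endfacet
facet normal 0.993 0.115 0.010
outer loop
vertex -3.362 -0.929 -3.842
vertex -3.44 -0.302 -3.333
vertex -3.28 -1.791 -2.12
endloop
endfacet
facet normal -0.571 0.474 -0.671
outer loop
vertex -3.44 -0.302 -3.333
vertex -4.2 -1.029 -3.2
vertex -3.963 -0.101 -2.746
endloop
endfacet
facet normal 0.731 0.476 0.488
outer loop
vertex -3.44 -0.302 -3.333
vertex -3.963 -0.101 -2.746
vertex -3.28 -1.791 -2.12
endloop
endfacet
facet normal -0.571 0.474 -0.671
outer loop
vertex -3.963 -0.101 -2.746
vertex -4.2 -1.029 -3.2
vertex -4.624 -0.443 -2.425
endloop
endfacet
facet normal 0.215 0.414 0.884
outer loop
vertex -3.963 -0.101 -2.746
vertex -4.624 -0.443 -2.425
vertex -3.28 -1.791 -2.12
endloop
endfacet
facet normal -0.572 0.473 -0.670
outer loop
vertex -4.624 -0.443 -2.425
vertex -4.2 -1.029 -3.2
vertex -5.037 -1.129 -2.557
endloop
endfacet
facet normal -0.253 -0.034 0.967
outer loop
vertex -4.624 -0.443 -2.425
vertex -5.037 -1.129 -2.557
vertex -3.28 -1.791 -2.12
endloop
endfacet
facet normal -0.572 0.473 -0.670
outer loop
vertex -5.037 -1.129 -2.557
vertex -4.2 -1.029 -3.2
vertex -4.959 -1.756 -3.066
endloop
endfacet
facet normal -0.400 -0.607 0.687
outer loop
vertex -5.037 -1.129 -2.557
vertex -4.959 -1.756 -3.066
vertex -3.28 -1.791 -2.12
endloop
endfacet
facet normal -0.572 0.473 -0.670
outer loop
vertex -4.959 -1.756 -3.066
vertex -4.2 -1.029 -3.2
vertex -4.437 -1.957 -3.653
endloop
endfacet
facet normal -0.138 -0.968 0.209
outer loop
vertex -4.959 -1.756 -3.066
vertex -4.437 -1.957 -3.653
vertex -3.28 -1.791 -2.12
endloop
endfacet
facet normal -0.571 0.473 -0.671
outer loop
vertex -4.437 -1.957 -3.653
vertex -4.2 -1.029 -3.2
vertex -3.775 -1.614 -3.975
endloop
endfacet
facet normal 0.378 -0.906 -0.187
outer loop
vertex -4.437 -1.957 -3.653
vertex -3.775 -1.614 -3.975
vertex -3.28 -1.791 -2.12
endloop
endfacet
facet normal -0.570 0.474 -0.671
outer loop
vertex -3.775 -1.614 -3.975
vertex -4.2 -1.029 -3.2
vertex -3.362 -0.929 -3.842
endloop
endfacet
facet normal 0.847 -0.458 -0.270
outer loop
vertex -3.775 -1.614 -3.975
vertex -3.362 -0.929 -3.842
vertex -3.28 -1.791 -2.12
endloop
endfacet
facet normal -0.411 0.407 -0.816
outer loop
vertex 0.687 0.285 -0.975
vertex 1.84 1.056 -1.171
vertex 1.029 -0.349 -1.464
endloop
endfacet
facet normal -0.823 -0.551 0.139
outer loop
vertex 1.62 -0.936 -0.289
vertex 0.687 0.285 -0.975
vertex 1.029 -0.349 -1.464
endloop
endfacet
facet normal -0.410 0.407 -0.816
outer loop
vertex 1.029 -0.349 -1.464
vertex 1.84 1.056 -1.171
vertex 2.181 0.421 -1.659
endloop
endfacet
facet normal 0.392 -0.729 -0.561
outer loop
vertex 2.181 0.421 -1.659
vertex 1.62 -0.936 -0.289
vertex 1.029 -0.349 -1.464
endloop
endfacet
facet normal -0.392 0.729 0.561
outer loop
vertex 0.687 0.285 -0.975
vertex 2.431 0.469 0.004
vertex 1.84 1.056 -1.171
endloop
endfacet
facet normal -0.823 -0.550 0.141
outer loop
vertex 1.279 -0.301 0.199
vertex 0.687 0.285 -0.975
vertex 1.62 -0.936 -0.289
endloop
endfacet
facet normal -0.392 0.729 0.561
outer loop
vertex 1.279 -0.301 0.199
vertex 2.431 0.469 0.004
vertex 0.687 0.285 -0.975
endloop
endfacet
facet normal 0.824 0.550 -0.140
outer loop
vertex 1.84 1.056 -1.171
vertex 2.431 0.469 0.004
vertex 2.181 0.421 -1.659
endloop
endfacet
facet normal 0.392 -0.729 -0.561
outer loop
vertex 2.773 -0.165 -0.485
vertex 1.62 -0.936 -0.289
vertex 2.181 0.421 -1.659
endloop
endfacet
facet normal 0.823 0.551 -0.140
outer loop
vertex 2.181 0.421 -1.659
vertex 2.431 0.469 0.004
vertex 2.773 -0.165 -0.485
endloop
endfacet
facet normal 0.411 -0.407 0.816
outer loop
vertex 2.773 -0.165 -0.485
vertex 1.279 -0.301 0.199
vertex 1.62 -0.936 -0.289
endloop
endfacet
facet normal 0.411 -0.408 0.816
outer loop
vertex 2.431 0.469 0.004
vertex 1.279 -0.301 0.199
vertex 2.773 -0.165 -0.485
endloop
endfacet

endsolid


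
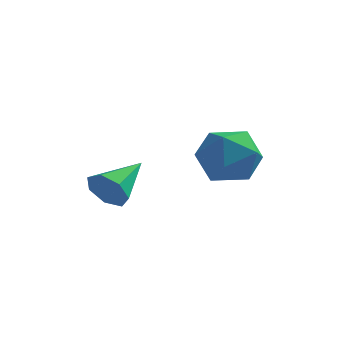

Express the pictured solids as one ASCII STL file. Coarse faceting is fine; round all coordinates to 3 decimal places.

solid 
facet normal -0.309 -0.876 -0.370
outer loop
vertex -1.066 1.833 -1.742
vertex -1.49 1.697 -1.065
vertex -1.729 2.068 -1.744
endloop
endfacet
facet normal 0.233 0.650 -0.723
outer loop
vertex -1.066 1.833 -1.742
vertex -1.729 2.068 -1.744
vertex -0.93 3.283 -0.395
endloop
endfacet
facet normal -0.310 -0.876 -0.369
outer loop
vertex -1.729 2.068 -1.744
vertex -1.49 1.697 -1.065
vertex -2.211 2.024 -1.235
endloop
endfacet
facet normal -0.494 0.771 -0.402
outer loop
vertex -1.729 2.068 -1.744
vertex -2.211 2.024 -1.235
vertex -0.93 3.283 -0.395
endloop
endfacet
facet normal -0.310 -0.876 -0.371
outer loop
vertex -2.211 2.024 -1.235
vertex -1.49 1.697 -1.065
vertex -2.151 1.733 -0.598
endloop
endfacet
facet normal -0.763 0.558 0.327
outer loop
vertex -2.211 2.024 -1.235
vertex -2.151 1.733 -0.598
vertex -0.93 3.283 -0.395
endloop
endfacet
facet normal -0.309 -0.877 -0.369
outer loop
vertex -2.151 1.733 -0.598
vertex -1.49 1.697 -1.065
vertex -1.593 1.416 -0.312
endloop
endfacet
facet normal -0.370 0.172 0.913
outer loop
vertex -2.151 1.733 -0.598
vertex -1.593 1.416 -0.312
vertex -0.93 3.283 -0.395
endloop
endfacet
facet normal -0.309 -0.876 -0.369
outer loop
vertex -1.593 1.416 -0.312
vertex -1.49 1.697 -1.065
vertex -0.957 1.31 -0.593
endloop
endfacet
facet normal 0.389 -0.097 0.916
outer loop
vertex -1.593 1.416 -0.312
vertex -0.957 1.31 -0.593
vertex -0.93 3.283 -0.395
endloop
endfacet
facet normal -0.309 -0.876 -0.369
outer loop
vertex -0.957 1.31 -0.593
vertex -1.49 1.697 -1.065
vertex -0.723 1.496 -1.23
endloop
endfacet
facet normal 0.942 -0.046 0.333
outer loop
vertex -0.957 1.31 -0.593
vertex -0.723 1.496 -1.23
vertex -0.93 3.283 -0.395
endloop
endfacet
facet normal -0.309 -0.876 -0.370
outer loop
vertex -0.723 1.496 -1.23
vertex -1.49 1.697 -1.065
vertex -1.066 1.833 -1.742
endloop
endfacet
facet normal 0.872 0.286 -0.396
outer loop
vertex -0.723 1.496 -1.23
vertex -1.066 1.833 -1.742
vertex -0.93 3.283 -0.395
endloop
endfacet
facet normal -0.978 0.025 0.209
outer loop
vertex 0.967 3.511 -0.102
vertex 1.064 2.476 0.474
vertex 1.215 3.499 1.06
endloop
endfacet
facet normal -0.711 0.685 0.159
outer loop
vertex 0.967 3.511 -0.102
vertex 1.215 3.499 1.06
vertex 1.782 4.255 0.34
endloop
endfacet
facet normal -0.427 0.759 -0.491
outer loop
vertex 0.967 3.511 -0.102
vertex 1.782 4.255 0.34
vertex 1.982 3.7 -0.692
endloop
endfacet
facet normal -0.517 0.145 -0.843
outer loop
vertex 0.967 3.511 -0.102
vertex 1.982 3.7 -0.692
vertex 1.538 2.6 -0.609
endloop
endfacet
facet normal -0.858 -0.309 -0.411
outer loop
vertex 0.967 3.511 -0.102
vertex 1.538 2.6 -0.609
vertex 1.064 2.476 0.474
endloop
endfacet
facet normal -0.186 0.747 0.638
outer loop
vertex 1.782 4.255 0.34
vertex 1.215 3.499 1.06
vertex 2.382 3.68 1.189
endloop
endfacet
facet normal -0.618 -0.320 0.718
outer loop
vertex 1.215 3.499 1.06
vertex 1.064 2.476 0.474
vertex 1.938 2.58 1.272
endloop
endfacet
facet normal -0.423 -0.860 -0.284
outer loop
vertex 1.064 2.476 0.474
vertex 1.538 2.6 -0.609
vertex 2.138 2.025 0.24
endloop
endfacet
facet normal 0.128 -0.126 -0.984
outer loop
vertex 1.538 2.6 -0.609
vertex 1.982 3.7 -0.692
vertex 2.705 2.781 -0.48
endloop
endfacet
facet normal 0.274 0.868 -0.414
outer loop
vertex 1.982 3.7 -0.692
vertex 1.782 4.255 0.34
vertex 2.856 3.804 0.106
endloop
endfacet
facet normal 0.517 -0.145 0.843
outer loop
vertex 2.953 2.769 0.682
vertex 2.382 3.68 1.189
vertex 1.938 2.58 1.272
endloop
endfacet
facet normal 0.427 -0.759 0.491
outer loop
vertex 2.953 2.769 0.682
vertex 1.938 2.58 1.272
vertex 2.138 2.025 0.24
endloop
endfacet
facet normal 0.711 -0.685 -0.159
outer loop
vertex 2.953 2.769 0.682
vertex 2.138 2.025 0.24
vertex 2.705 2.781 -0.48
endloop
endfacet
facet normal 0.978 -0.025 -0.209
outer loop
vertex 2.953 2.769 0.682
vertex 2.705 2.781 -0.48
vertex 2.856 3.804 0.106
endloop
endfacet
facet normal 0.858 0.309 0.411
outer loop
vertex 2.953 2.769 0.682
vertex 2.856 3.804 0.106
vertex 2.382 3.68 1.189
endloop
endfacet
facet normal -0.128 0.126 0.984
outer loop
vertex 1.938 2.58 1.272
vertex 2.382 3.68 1.189
vertex 1.215 3.499 1.06
endloop
endfacet
facet normal -0.274 -0.868 0.414
outer loop
vertex 2.138 2.025 0.24
vertex 1.938 2.58 1.272
vertex 1.064 2.476 0.474
endloop
endfacet
facet normal 0.186 -0.747 -0.638
outer loop
vertex 2.705 2.781 -0.48
vertex 2.138 2.025 0.24
vertex 1.538 2.6 -0.609
endloop
endfacet
facet normal 0.618 0.320 -0.718
outer loop
vertex 2.856 3.804 0.106
vertex 2.705 2.781 -0.48
vertex 1.982 3.7 -0.692
endloop
endfacet
facet normal 0.423 0.860 0.284
outer loop
vertex 2.382 3.68 1.189
vertex 2.856 3.804 0.106
vertex 1.782 4.255 0.34
endloop
endfacet

endsolid


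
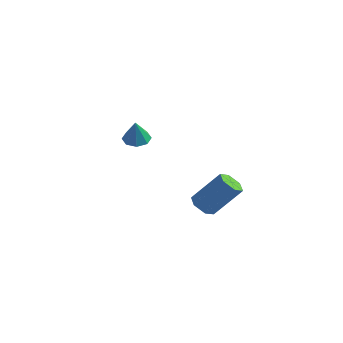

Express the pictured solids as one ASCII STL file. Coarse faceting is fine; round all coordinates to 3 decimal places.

solid 
facet normal -0.208 0.289 -0.935
outer loop
vertex -2.953 2.779 -1.015
vertex -3.373 3.244 -0.778
vertex -2.72 3.228 -0.928
endloop
endfacet
facet normal 0.870 -0.476 0.126
outer loop
vertex -2.953 2.779 -1.015
vertex -2.72 3.228 -0.928
vertex -3.107 2.876 0.418
endloop
endfacet
facet normal -0.208 0.287 -0.935
outer loop
vertex -2.72 3.228 -0.928
vertex -3.373 3.244 -0.778
vertex -2.87 3.686 -0.754
endloop
endfacet
facet normal 0.931 0.185 0.316
outer loop
vertex -2.72 3.228 -0.928
vertex -2.87 3.686 -0.754
vertex -3.107 2.876 0.418
endloop
endfacet
facet normal -0.208 0.287 -0.935
outer loop
vertex -2.87 3.686 -0.754
vertex -3.373 3.244 -0.778
vertex -3.314 3.886 -0.594
endloop
endfacet
facet normal 0.500 0.662 0.559
outer loop
vertex -2.87 3.686 -0.754
vertex -3.314 3.886 -0.594
vertex -3.107 2.876 0.418
endloop
endfacet
facet normal -0.208 0.287 -0.935
outer loop
vertex -3.314 3.886 -0.594
vertex -3.373 3.244 -0.778
vertex -3.793 3.709 -0.542
endloop
endfacet
facet normal -0.174 0.679 0.713
outer loop
vertex -3.314 3.886 -0.594
vertex -3.793 3.709 -0.542
vertex -3.107 2.876 0.418
endloop
endfacet
facet normal -0.207 0.287 -0.935
outer loop
vertex -3.793 3.709 -0.542
vertex -3.373 3.244 -0.778
vertex -4.026 3.261 -0.628
endloop
endfacet
facet normal -0.689 0.226 0.689
outer loop
vertex -3.793 3.709 -0.542
vertex -4.026 3.261 -0.628
vertex -3.107 2.876 0.418
endloop
endfacet
facet normal -0.207 0.289 -0.935
outer loop
vertex -4.026 3.261 -0.628
vertex -3.373 3.244 -0.778
vertex -3.876 2.802 -0.803
endloop
endfacet
facet normal -0.750 -0.435 0.499
outer loop
vertex -4.026 3.261 -0.628
vertex -3.876 2.802 -0.803
vertex -3.107 2.876 0.418
endloop
endfacet
facet normal -0.207 0.289 -0.935
outer loop
vertex -3.876 2.802 -0.803
vertex -3.373 3.244 -0.778
vertex -3.431 2.603 -0.963
endloop
endfacet
facet normal -0.317 -0.914 0.255
outer loop
vertex -3.876 2.802 -0.803
vertex -3.431 2.603 -0.963
vertex -3.107 2.876 0.418
endloop
endfacet
facet normal -0.208 0.289 -0.935
outer loop
vertex -3.431 2.603 -0.963
vertex -3.373 3.244 -0.778
vertex -2.953 2.779 -1.015
endloop
endfacet
facet normal 0.353 -0.930 0.101
outer loop
vertex -3.431 2.603 -0.963
vertex -2.953 2.779 -1.015
vertex -3.107 2.876 0.418
endloop
endfacet
facet normal -0.500 -0.409 -0.763
outer loop
vertex 2.347 1.248 -2.749
vertex 1.843 1.659 -2.639
vertex 2.328 1.835 -3.051
endloop
endfacet
facet normal 0.866 -0.206 -0.456
outer loop
vertex 2.347 1.248 -2.749
vertex 2.328 1.835 -3.051
vertex 3.301 2.029 -1.29
endloop
endfacet
facet normal 0.866 -0.206 -0.456
outer loop
vertex 3.301 2.029 -1.29
vertex 2.328 1.835 -3.051
vertex 3.282 2.616 -1.592
endloop
endfacet
facet normal 0.500 0.409 0.764
outer loop
vertex 3.301 2.029 -1.29
vertex 3.282 2.616 -1.592
vertex 2.797 2.441 -1.181
endloop
endfacet
facet normal -0.500 -0.409 -0.763
outer loop
vertex 2.328 1.835 -3.051
vertex 1.843 1.659 -2.639
vertex 1.824 2.246 -2.941
endloop
endfacet
facet normal 0.408 0.667 -0.624
outer loop
vertex 2.328 1.835 -3.051
vertex 1.824 2.246 -2.941
vertex 3.282 2.616 -1.592
endloop
endfacet
facet normal 0.408 0.667 -0.624
outer loop
vertex 3.282 2.616 -1.592
vertex 1.824 2.246 -2.941
vertex 2.778 3.027 -1.482
endloop
endfacet
facet normal 0.500 0.409 0.764
outer loop
vertex 3.282 2.616 -1.592
vertex 2.778 3.027 -1.482
vertex 2.797 2.441 -1.181
endloop
endfacet
facet normal -0.500 -0.409 -0.764
outer loop
vertex 1.824 2.246 -2.941
vertex 1.843 1.659 -2.639
vertex 1.339 2.071 -2.53
endloop
endfacet
facet normal -0.458 0.873 -0.168
outer loop
vertex 1.824 2.246 -2.941
vertex 1.339 2.071 -2.53
vertex 2.778 3.027 -1.482
endloop
endfacet
facet normal -0.458 0.873 -0.168
outer loop
vertex 2.778 3.027 -1.482
vertex 1.339 2.071 -2.53
vertex 2.293 2.852 -1.071
endloop
endfacet
facet normal 0.500 0.409 0.764
outer loop
vertex 2.778 3.027 -1.482
vertex 2.293 2.852 -1.071
vertex 2.797 2.441 -1.181
endloop
endfacet
facet normal -0.500 -0.409 -0.764
outer loop
vertex 1.339 2.071 -2.53
vertex 1.843 1.659 -2.639
vertex 1.358 1.484 -2.228
endloop
endfacet
facet normal -0.866 0.206 0.456
outer loop
vertex 1.339 2.071 -2.53
vertex 1.358 1.484 -2.228
vertex 2.293 2.852 -1.071
endloop
endfacet
facet normal -0.866 0.206 0.456
outer loop
vertex 2.293 2.852 -1.071
vertex 1.358 1.484 -2.228
vertex 2.312 2.265 -0.769
endloop
endfacet
facet normal 0.500 0.409 0.763
outer loop
vertex 2.293 2.852 -1.071
vertex 2.312 2.265 -0.769
vertex 2.797 2.441 -1.181
endloop
endfacet
facet normal -0.500 -0.409 -0.764
outer loop
vertex 1.358 1.484 -2.228
vertex 1.843 1.659 -2.639
vertex 1.862 1.073 -2.338
endloop
endfacet
facet normal -0.408 -0.667 0.624
outer loop
vertex 1.358 1.484 -2.228
vertex 1.862 1.073 -2.338
vertex 2.312 2.265 -0.769
endloop
endfacet
facet normal -0.408 -0.667 0.624
outer loop
vertex 2.312 2.265 -0.769
vertex 1.862 1.073 -2.338
vertex 2.816 1.854 -0.879
endloop
endfacet
facet normal 0.500 0.409 0.763
outer loop
vertex 2.312 2.265 -0.769
vertex 2.816 1.854 -0.879
vertex 2.797 2.441 -1.181
endloop
endfacet
facet normal -0.500 -0.409 -0.764
outer loop
vertex 1.862 1.073 -2.338
vertex 1.843 1.659 -2.639
vertex 2.347 1.248 -2.749
endloop
endfacet
facet normal 0.458 -0.873 0.168
outer loop
vertex 1.862 1.073 -2.338
vertex 2.347 1.248 -2.749
vertex 2.816 1.854 -0.879
endloop
endfacet
facet normal 0.458 -0.873 0.168
outer loop
vertex 2.816 1.854 -0.879
vertex 2.347 1.248 -2.749
vertex 3.301 2.029 -1.29
endloop
endfacet
facet normal 0.500 0.409 0.764
outer loop
vertex 2.816 1.854 -0.879
vertex 3.301 2.029 -1.29
vertex 2.797 2.441 -1.181
endloop
endfacet

endsolid


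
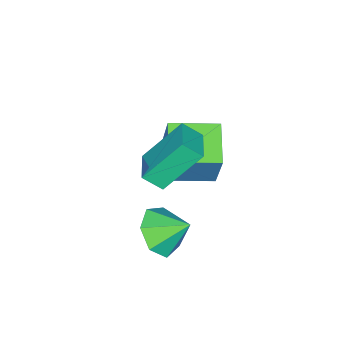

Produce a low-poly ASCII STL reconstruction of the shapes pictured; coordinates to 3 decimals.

solid 
facet normal -0.631 0.772 -0.081
outer loop
vertex -1.065 2.429 1.506
vertex 0.106 3.32 0.879
vertex -1.596 1.798 -0.382
endloop
endfacet
facet normal -0.732 -0.557 0.392
outer loop
vertex -0.486 0.44 -0.239
vertex -1.065 2.429 1.506
vertex -1.596 1.798 -0.382
endloop
endfacet
facet normal -0.630 0.772 -0.081
outer loop
vertex -1.596 1.798 -0.382
vertex 0.106 3.32 0.879
vertex -0.424 2.689 -1.009
endloop
endfacet
facet normal -0.257 -0.307 -0.916
outer loop
vertex -0.424 2.689 -1.009
vertex -0.486 0.44 -0.239
vertex -1.596 1.798 -0.382
endloop
endfacet
facet normal 0.257 0.307 0.916
outer loop
vertex -1.065 2.429 1.506
vertex 1.216 1.962 1.022
vertex 0.106 3.32 0.879
endloop
endfacet
facet normal -0.732 -0.557 0.392
outer loop
vertex 0.044 1.071 1.649
vertex -1.065 2.429 1.506
vertex -0.486 0.44 -0.239
endloop
endfacet
facet normal 0.257 0.307 0.916
outer loop
vertex 0.044 1.071 1.649
vertex 1.216 1.962 1.022
vertex -1.065 2.429 1.506
endloop
endfacet
facet normal 0.732 0.557 -0.392
outer loop
vertex 0.106 3.32 0.879
vertex 1.216 1.962 1.022
vertex -0.424 2.689 -1.009
endloop
endfacet
facet normal -0.257 -0.307 -0.916
outer loop
vertex 0.685 1.331 -0.866
vertex -0.486 0.44 -0.239
vertex -0.424 2.689 -1.009
endloop
endfacet
facet normal 0.732 0.557 -0.392
outer loop
vertex -0.424 2.689 -1.009
vertex 1.216 1.962 1.022
vertex 0.685 1.331 -0.866
endloop
endfacet
facet normal 0.631 -0.772 0.081
outer loop
vertex 0.685 1.331 -0.866
vertex 0.044 1.071 1.649
vertex -0.486 0.44 -0.239
endloop
endfacet
facet normal 0.630 -0.772 0.081
outer loop
vertex 1.216 1.962 1.022
vertex 0.044 1.071 1.649
vertex 0.685 1.331 -0.866
endloop
endfacet
facet normal -0.472 0.443 0.762
outer loop
vertex 0.886 2.252 3.045
vertex 1.916 3.003 3.246
vertex 0.56 2.845 2.498
endloop
endfacet
facet normal -0.798 -0.582 -0.155
outer loop
vertex 1.504 1.957 0.974
vertex 0.886 2.252 3.045
vertex 0.56 2.845 2.498
endloop
endfacet
facet normal -0.472 0.444 0.762
outer loop
vertex 0.56 2.845 2.498
vertex 1.916 3.003 3.246
vertex 1.59 3.596 2.698
endloop
endfacet
facet normal -0.375 0.681 -0.629
outer loop
vertex 1.59 3.596 2.698
vertex 1.504 1.957 0.974
vertex 0.56 2.845 2.498
endloop
endfacet
facet normal 0.374 -0.682 0.629
outer loop
vertex 0.886 2.252 3.045
vertex 2.86 2.115 1.722
vertex 1.916 3.003 3.246
endloop
endfacet
facet normal -0.798 -0.582 -0.155
outer loop
vertex 1.83 1.364 1.522
vertex 0.886 2.252 3.045
vertex 1.504 1.957 0.974
endloop
endfacet
facet normal 0.374 -0.681 0.629
outer loop
vertex 1.83 1.364 1.522
vertex 2.86 2.115 1.722
vertex 0.886 2.252 3.045
endloop
endfacet
facet normal 0.798 0.582 0.155
outer loop
vertex 1.916 3.003 3.246
vertex 2.86 2.115 1.722
vertex 1.59 3.596 2.698
endloop
endfacet
facet normal -0.374 0.681 -0.629
outer loop
vertex 2.534 2.708 1.175
vertex 1.504 1.957 0.974
vertex 1.59 3.596 2.698
endloop
endfacet
facet normal 0.798 0.582 0.155
outer loop
vertex 1.59 3.596 2.698
vertex 2.86 2.115 1.722
vertex 2.534 2.708 1.175
endloop
endfacet
facet normal 0.472 -0.444 -0.761
outer loop
vertex 2.534 2.708 1.175
vertex 1.83 1.364 1.522
vertex 1.504 1.957 0.974
endloop
endfacet
facet normal 0.472 -0.444 -0.762
outer loop
vertex 2.86 2.115 1.722
vertex 1.83 1.364 1.522
vertex 2.534 2.708 1.175
endloop
endfacet
facet normal 0.237 -0.761 -0.603
outer loop
vertex 3.365 2.764 -1.382
vertex 2.411 2.507 -1.433
vertex 2.915 3.127 -2.017
endloop
endfacet
facet normal 0.533 0.840 0.103
outer loop
vertex 3.365 2.764 -1.382
vertex 2.915 3.127 -2.017
vertex 2.109 3.473 -0.667
endloop
endfacet
facet normal 0.238 -0.761 -0.603
outer loop
vertex 2.915 3.127 -2.017
vertex 2.411 2.507 -1.433
vertex 2.085 3.023 -2.213
endloop
endfacet
facet normal -0.054 0.959 -0.278
outer loop
vertex 2.915 3.127 -2.017
vertex 2.085 3.023 -2.213
vertex 2.109 3.473 -0.667
endloop
endfacet
facet normal 0.238 -0.761 -0.603
outer loop
vertex 2.085 3.023 -2.213
vertex 2.411 2.507 -1.433
vertex 1.5 2.53 -1.821
endloop
endfacet
facet normal -0.704 0.685 -0.188
outer loop
vertex 2.085 3.023 -2.213
vertex 1.5 2.53 -1.821
vertex 2.109 3.473 -0.667
endloop
endfacet
facet normal 0.238 -0.761 -0.603
outer loop
vertex 1.5 2.53 -1.821
vertex 2.411 2.507 -1.433
vertex 1.601 2.02 -1.138
endloop
endfacet
facet normal -0.926 0.225 0.305
outer loop
vertex 1.5 2.53 -1.821
vertex 1.601 2.02 -1.138
vertex 2.109 3.473 -0.667
endloop
endfacet
facet normal 0.238 -0.761 -0.604
outer loop
vertex 1.601 2.02 -1.138
vertex 2.411 2.507 -1.433
vertex 2.311 1.876 -0.677
endloop
endfacet
facet normal -0.554 -0.075 0.829
outer loop
vertex 1.601 2.02 -1.138
vertex 2.311 1.876 -0.677
vertex 2.109 3.473 -0.667
endloop
endfacet
facet normal 0.238 -0.761 -0.604
outer loop
vertex 2.311 1.876 -0.677
vertex 2.411 2.507 -1.433
vertex 3.097 2.207 -0.785
endloop
endfacet
facet normal 0.132 0.010 0.991
outer loop
vertex 2.311 1.876 -0.677
vertex 3.097 2.207 -0.785
vertex 2.109 3.473 -0.667
endloop
endfacet
facet normal 0.237 -0.761 -0.604
outer loop
vertex 3.097 2.207 -0.785
vertex 2.411 2.507 -1.433
vertex 3.365 2.764 -1.382
endloop
endfacet
facet normal 0.616 0.419 0.667
outer loop
vertex 3.097 2.207 -0.785
vertex 3.365 2.764 -1.382
vertex 2.109 3.473 -0.667
endloop
endfacet

endsolid
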